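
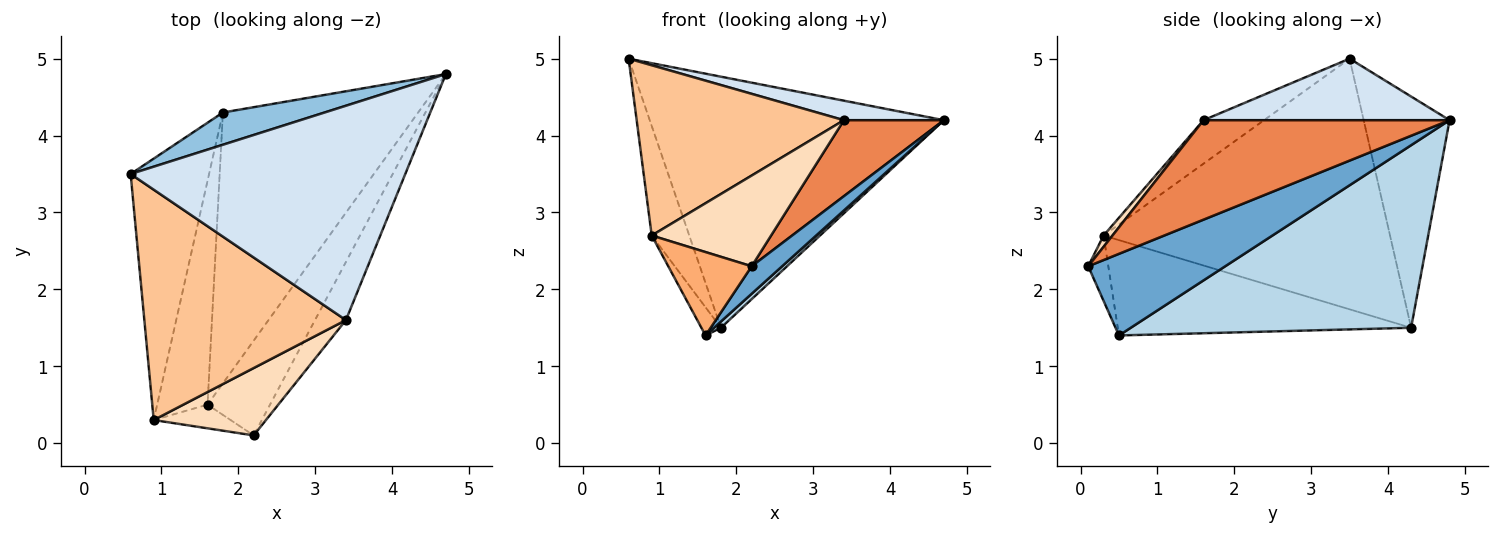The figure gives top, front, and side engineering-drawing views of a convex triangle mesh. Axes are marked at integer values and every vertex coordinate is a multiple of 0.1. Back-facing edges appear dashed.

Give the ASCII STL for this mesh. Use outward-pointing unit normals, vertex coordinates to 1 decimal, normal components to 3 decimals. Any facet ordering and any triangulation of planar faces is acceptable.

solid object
 facet normal 0.782 -0.174 -0.599
  outer loop
   vertex 1.6 0.5 1.4
   vertex 4.7 4.8 4.2
   vertex 2.2 0.1 2.3
  endloop
 endfacet
 facet normal -0.278 0.953 0.122
  outer loop
   vertex 1.8 4.3 1.5
   vertex 0.6 3.5 5.0
   vertex 4.7 4.8 4.2
  endloop
 endfacet
 facet normal 0.683 -0.017 -0.730
  outer loop
   vertex 1.8 4.3 1.5
   vertex 4.7 4.8 4.2
   vertex 1.6 0.5 1.4
  endloop
 endfacet
 facet normal 0.218 -0.088 0.972
  outer loop
   vertex 3.4 1.6 4.2
   vertex 4.7 4.8 4.2
   vertex 0.6 3.5 5.0
  endloop
 endfacet
 facet normal 0.890 -0.362 -0.277
  outer loop
   vertex 3.4 1.6 4.2
   vertex 2.2 0.1 2.3
   vertex 4.7 4.8 4.2
  endloop
 endfacet
 facet normal -0.226 -0.937 -0.266
  outer loop
   vertex 0.9 0.3 2.7
   vertex 1.6 0.5 1.4
   vertex 2.2 0.1 2.3
  endloop
 endfacet
 facet normal -0.171 -0.586 0.792
  outer loop
   vertex 0.9 0.3 2.7
   vertex 3.4 1.6 4.2
   vertex 0.6 3.5 5.0
  endloop
 endfacet
 facet normal 0.060 -0.801 0.595
  outer loop
   vertex 0.9 0.3 2.7
   vertex 2.2 0.1 2.3
   vertex 3.4 1.6 4.2
  endloop
 endfacet
 facet normal -0.947 0.124 -0.296
  outer loop
   vertex 0.9 0.3 2.7
   vertex 0.6 3.5 5.0
   vertex 1.8 4.3 1.5
  endloop
 endfacet
 facet normal -0.883 0.059 -0.466
  outer loop
   vertex 0.9 0.3 2.7
   vertex 1.8 4.3 1.5
   vertex 1.6 0.5 1.4
  endloop
 endfacet
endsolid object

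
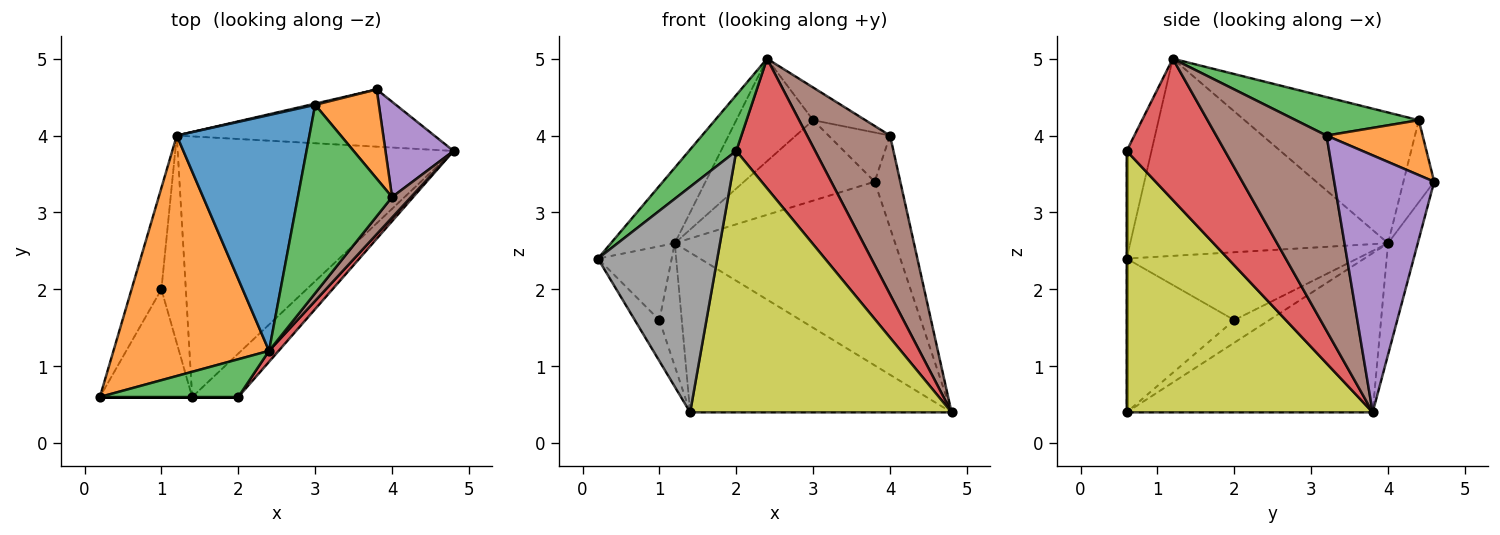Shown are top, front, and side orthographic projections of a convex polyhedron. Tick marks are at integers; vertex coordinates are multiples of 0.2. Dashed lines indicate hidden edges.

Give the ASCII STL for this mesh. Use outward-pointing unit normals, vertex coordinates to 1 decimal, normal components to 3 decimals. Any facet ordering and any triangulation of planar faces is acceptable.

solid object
 facet normal -0.128 0.947 -0.295
  outer loop
   vertex 1.2 4.0 2.6
   vertex 3.8 4.6 3.4
   vertex 4.8 3.8 0.4
  endloop
 endfacet
 facet normal -0.771 0.191 0.608
  outer loop
   vertex 1.2 4.0 2.6
   vertex 0.2 0.6 2.4
   vertex 2.4 1.2 5.0
  endloop
 endfacet
 facet normal -0.399 -0.760 0.513
  outer loop
   vertex 2.0 0.6 3.8
   vertex 2.4 1.2 5.0
   vertex 0.2 0.6 2.4
  endloop
 endfacet
 facet normal 0.779 -0.625 0.053
  outer loop
   vertex 2.0 0.6 3.8
   vertex 4.8 3.8 0.4
   vertex 2.4 1.2 5.0
  endloop
 endfacet
 facet normal 0.938 0.241 0.249
  outer loop
   vertex 4.0 3.2 4.0
   vertex 4.8 3.8 0.4
   vertex 3.8 4.6 3.4
  endloop
 endfacet
 facet normal 0.797 -0.599 0.077
  outer loop
   vertex 4.0 3.2 4.0
   vertex 2.4 1.2 5.0
   vertex 4.8 3.8 0.4
  endloop
 endfacet
 facet normal -0.441 0.469 -0.765
  outer loop
   vertex 1.4 0.6 0.4
   vertex 1.2 4.0 2.6
   vertex 4.8 3.8 0.4
  endloop
 endfacet
 facet normal 0.000 -1.000 0.000
  outer loop
   vertex 1.4 0.6 0.4
   vertex 2.0 0.6 3.8
   vertex 0.2 0.6 2.4
  endloop
 endfacet
 facet normal 0.680 -0.723 -0.120
  outer loop
   vertex 1.4 0.6 0.4
   vertex 4.8 3.8 0.4
   vertex 2.0 0.6 3.8
  endloop
 endfacet
 facet normal -0.229 0.973 0.014
  outer loop
   vertex 3.0 4.4 4.2
   vertex 3.8 4.6 3.4
   vertex 1.2 4.0 2.6
  endloop
 endfacet
 facet normal -0.671 0.296 0.680
  outer loop
   vertex 3.0 4.4 4.2
   vertex 1.2 4.0 2.6
   vertex 2.4 1.2 5.0
  endloop
 endfacet
 facet normal 0.602 0.386 0.699
  outer loop
   vertex 3.0 4.4 4.2
   vertex 4.0 3.2 4.0
   vertex 3.8 4.6 3.4
  endloop
 endfacet
 facet normal 0.373 0.159 0.914
  outer loop
   vertex 3.0 4.4 4.2
   vertex 2.4 1.2 5.0
   vertex 4.0 3.2 4.0
  endloop
 endfacet
 facet normal -0.878 0.281 -0.387
  outer loop
   vertex 1.0 2.0 1.6
   vertex 0.2 0.6 2.4
   vertex 1.2 4.0 2.6
  endloop
 endfacet
 facet normal -0.841 0.192 -0.505
  outer loop
   vertex 1.0 2.0 1.6
   vertex 1.4 0.6 0.4
   vertex 0.2 0.6 2.4
  endloop
 endfacet
 facet normal -0.623 0.399 -0.673
  outer loop
   vertex 1.0 2.0 1.6
   vertex 1.2 4.0 2.6
   vertex 1.4 0.6 0.4
  endloop
 endfacet
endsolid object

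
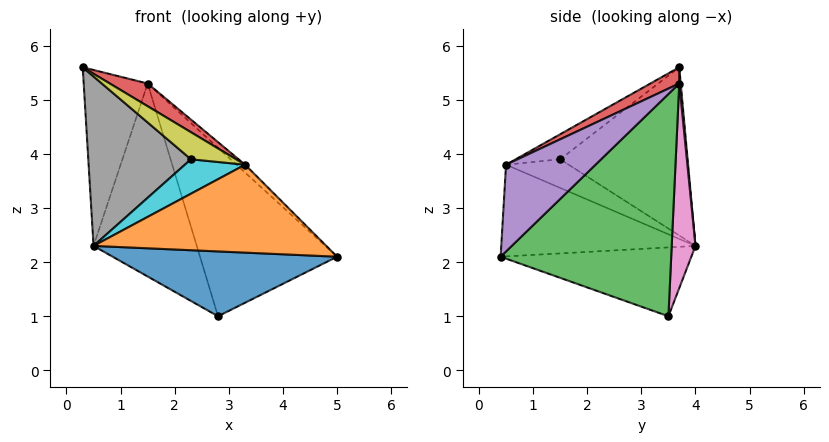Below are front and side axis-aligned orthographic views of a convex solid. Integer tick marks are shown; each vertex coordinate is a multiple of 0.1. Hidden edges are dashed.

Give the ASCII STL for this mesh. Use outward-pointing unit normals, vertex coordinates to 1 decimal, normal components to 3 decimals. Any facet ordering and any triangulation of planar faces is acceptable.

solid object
 facet normal -0.493 -0.580 -0.649
  outer loop
   vertex 0.5 4.0 2.3
   vertex 2.8 3.5 1.0
   vertex 5.0 0.4 2.1
  endloop
 endfacet
 facet normal -0.550 -0.660 -0.512
  outer loop
   vertex 3.3 0.5 3.8
   vertex 0.5 4.0 2.3
   vertex 5.0 0.4 2.1
  endloop
 endfacet
 facet normal 0.763 0.614 0.202
  outer loop
   vertex 1.5 3.7 5.3
   vertex 5.0 0.4 2.1
   vertex 2.8 3.5 1.0
  endloop
 endfacet
 facet normal 0.231 -0.303 0.924
  outer loop
   vertex 1.5 3.7 5.3
   vertex 0.3 3.7 5.6
   vertex 3.3 0.5 3.8
  endloop
 endfacet
 facet normal 0.707 0.068 0.703
  outer loop
   vertex 1.5 3.7 5.3
   vertex 3.3 0.5 3.8
   vertex 5.0 0.4 2.1
  endloop
 endfacet
 facet normal 0.023 0.996 0.092
  outer loop
   vertex 1.5 3.7 5.3
   vertex 0.5 4.0 2.3
   vertex 0.3 3.7 5.6
  endloop
 endfacet
 facet normal 0.225 0.974 0.023
  outer loop
   vertex 1.5 3.7 5.3
   vertex 2.8 3.5 1.0
   vertex 0.5 4.0 2.3
  endloop
 endfacet
 facet normal -0.775 -0.624 -0.104
  outer loop
   vertex 2.3 1.5 3.9
   vertex 0.3 3.7 5.6
   vertex 0.5 4.0 2.3
  endloop
 endfacet
 facet normal -0.699 -0.709 0.094
  outer loop
   vertex 2.3 1.5 3.9
   vertex 3.3 0.5 3.8
   vertex 0.3 3.7 5.6
  endloop
 endfacet
 facet normal -0.695 -0.669 -0.263
  outer loop
   vertex 2.3 1.5 3.9
   vertex 0.5 4.0 2.3
   vertex 3.3 0.5 3.8
  endloop
 endfacet
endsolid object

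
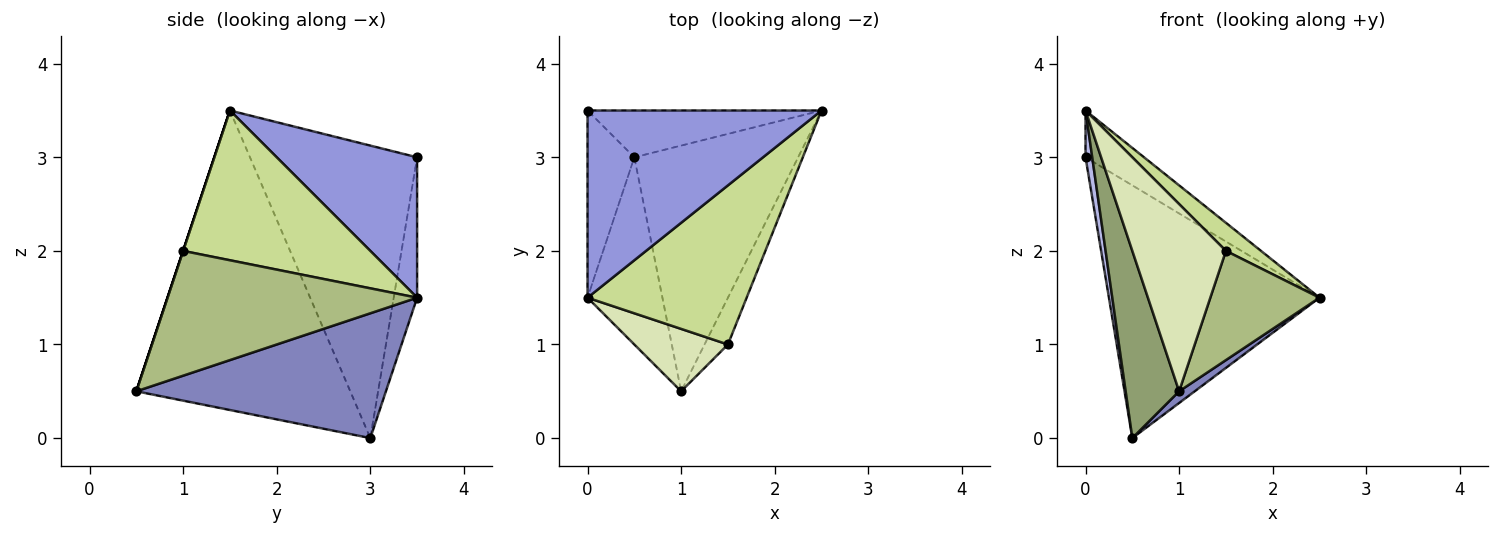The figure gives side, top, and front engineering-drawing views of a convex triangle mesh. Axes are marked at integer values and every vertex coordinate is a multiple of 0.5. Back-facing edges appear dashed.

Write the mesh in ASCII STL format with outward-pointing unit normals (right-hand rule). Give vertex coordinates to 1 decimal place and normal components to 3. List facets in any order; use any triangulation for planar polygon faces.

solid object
 facet normal -0.109 0.977 -0.181
  outer loop
   vertex 0.5 3.0 0.0
   vertex 0.0 3.5 3.0
   vertex 2.5 3.5 1.5
  endloop
 endfacet
 facet normal 0.606 -0.038 -0.795
  outer loop
   vertex 0.5 3.0 0.0
   vertex 2.5 3.5 1.5
   vertex 1.0 0.5 0.5
  endloop
 endfacet
 facet normal 0.503 0.210 0.838
  outer loop
   vertex 0.0 1.5 3.5
   vertex 2.5 3.5 1.5
   vertex 0.0 3.5 3.0
  endloop
 endfacet
 facet normal -0.987 -0.039 -0.158
  outer loop
   vertex 0.0 1.5 3.5
   vertex 0.0 3.5 3.0
   vertex 0.5 3.0 0.0
  endloop
 endfacet
 facet normal -0.943 -0.236 -0.236
  outer loop
   vertex 0.0 1.5 3.5
   vertex 0.5 3.0 0.0
   vertex 1.0 0.5 0.5
  endloop
 endfacet
 facet normal 0.903 -0.395 -0.169
  outer loop
   vertex 1.5 1.0 2.0
   vertex 1.0 0.5 0.5
   vertex 2.5 3.5 1.5
  endloop
 endfacet
 facet normal 0.680 -0.127 0.722
  outer loop
   vertex 1.5 1.0 2.0
   vertex 2.5 3.5 1.5
   vertex 0.0 1.5 3.5
  endloop
 endfacet
 facet normal 0.000 -0.949 0.316
  outer loop
   vertex 1.5 1.0 2.0
   vertex 0.0 1.5 3.5
   vertex 1.0 0.5 0.5
  endloop
 endfacet
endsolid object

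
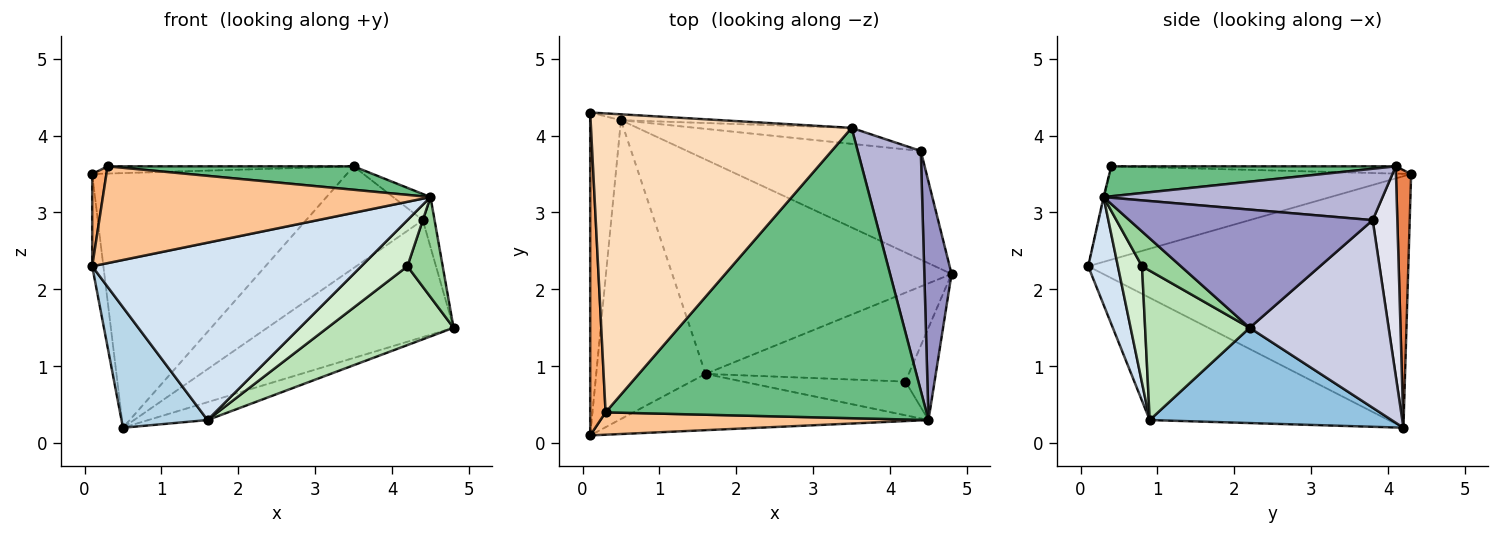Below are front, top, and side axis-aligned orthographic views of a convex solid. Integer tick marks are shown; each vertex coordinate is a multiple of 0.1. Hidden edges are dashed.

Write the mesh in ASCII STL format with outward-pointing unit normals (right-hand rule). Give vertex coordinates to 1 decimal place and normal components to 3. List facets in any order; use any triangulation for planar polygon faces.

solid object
 facet normal -0.992 0.035 -0.121
  outer loop
   vertex 0.5 4.2 0.2
   vertex 0.1 0.1 2.3
   vertex 0.1 4.3 3.5
  endloop
 endfacet
 facet normal 0.322 0.079 -0.944
  outer loop
   vertex 1.6 0.9 0.3
   vertex 0.5 4.2 0.2
   vertex 4.8 2.2 1.5
  endloop
 endfacet
 facet normal -0.720 -0.259 -0.644
  outer loop
   vertex 1.6 0.9 0.3
   vertex 0.1 0.1 2.3
   vertex 0.5 4.2 0.2
  endloop
 endfacet
 facet normal 0.105 -0.948 -0.301
  outer loop
   vertex 1.6 0.9 0.3
   vertex 4.5 0.3 3.2
   vertex 0.1 0.1 2.3
  endloop
 endfacet
 facet normal 0.059 0.998 -0.023
  outer loop
   vertex 3.5 4.1 3.6
   vertex 0.5 4.2 0.2
   vertex 0.1 4.3 3.5
  endloop
 endfacet
 facet normal -0.986 -0.046 0.162
  outer loop
   vertex 0.3 0.4 3.6
   vertex 0.1 4.3 3.5
   vertex 0.1 0.1 2.3
  endloop
 endfacet
 facet normal -0.002 -0.974 0.225
  outer loop
   vertex 0.3 0.4 3.6
   vertex 0.1 0.1 2.3
   vertex 4.5 0.3 3.2
  endloop
 endfacet
 facet normal -0.028 0.024 0.999
  outer loop
   vertex 0.3 0.4 3.6
   vertex 3.5 4.1 3.6
   vertex 0.1 4.3 3.5
  endloop
 endfacet
 facet normal 0.093 -0.080 0.992
  outer loop
   vertex 0.3 0.4 3.6
   vertex 4.5 0.3 3.2
   vertex 3.5 4.1 3.6
  endloop
 endfacet
 facet normal 0.630 -0.571 -0.527
  outer loop
   vertex 4.2 0.8 2.3
   vertex 4.8 2.2 1.5
   vertex 4.5 0.3 3.2
  endloop
 endfacet
 facet normal 0.482 -0.581 -0.656
  outer loop
   vertex 4.2 0.8 2.3
   vertex 1.6 0.9 0.3
   vertex 4.8 2.2 1.5
  endloop
 endfacet
 facet normal 0.389 -0.744 -0.543
  outer loop
   vertex 4.2 0.8 2.3
   vertex 4.5 0.3 3.2
   vertex 1.6 0.9 0.3
  endloop
 endfacet
 facet normal 0.973 0.047 0.224
  outer loop
   vertex 4.4 3.8 2.9
   vertex 4.5 0.3 3.2
   vertex 4.8 2.2 1.5
  endloop
 endfacet
 facet normal 0.629 0.084 0.773
  outer loop
   vertex 4.4 3.8 2.9
   vertex 3.5 4.1 3.6
   vertex 4.5 0.3 3.2
  endloop
 endfacet
 facet normal 0.480 0.643 -0.597
  outer loop
   vertex 4.4 3.8 2.9
   vertex 4.8 2.2 1.5
   vertex 0.5 4.2 0.2
  endloop
 endfacet
 facet normal 0.204 0.967 -0.152
  outer loop
   vertex 4.4 3.8 2.9
   vertex 0.5 4.2 0.2
   vertex 3.5 4.1 3.6
  endloop
 endfacet
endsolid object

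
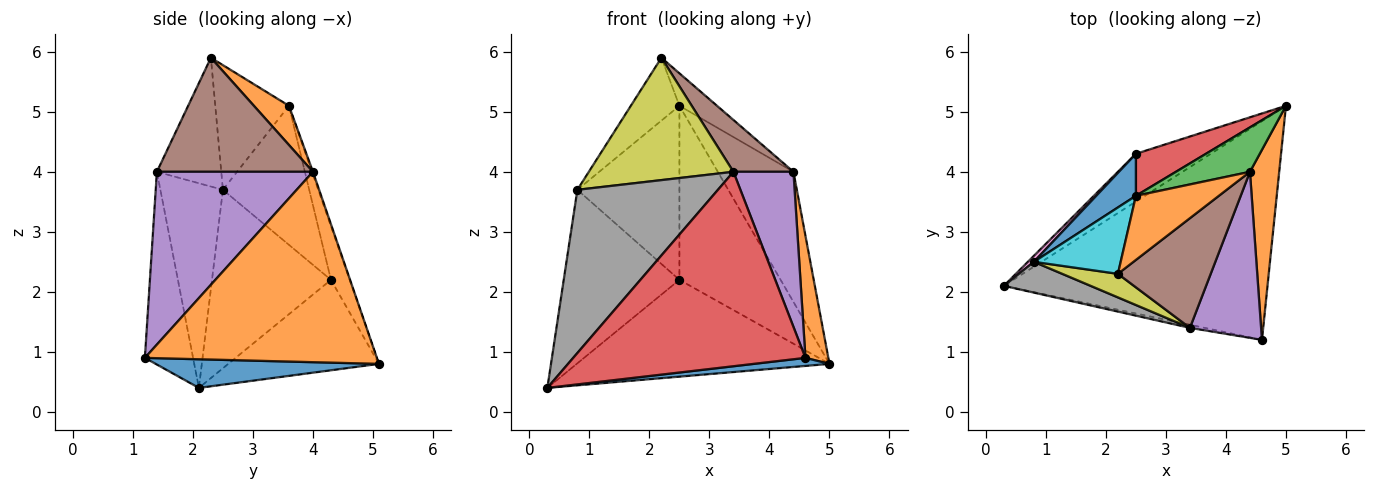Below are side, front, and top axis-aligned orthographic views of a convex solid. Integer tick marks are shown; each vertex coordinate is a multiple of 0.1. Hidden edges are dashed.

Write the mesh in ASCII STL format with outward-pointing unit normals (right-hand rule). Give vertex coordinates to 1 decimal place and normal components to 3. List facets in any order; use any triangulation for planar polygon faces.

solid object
 facet normal 0.108 -0.037 -0.993
  outer loop
   vertex 4.6 1.2 0.9
   vertex 0.3 2.1 0.4
   vertex 5.0 5.1 0.8
  endloop
 endfacet
 facet normal 0.984 -0.097 0.151
  outer loop
   vertex 4.4 4.0 4.0
   vertex 4.6 1.2 0.9
   vertex 5.0 5.1 0.8
  endloop
 endfacet
 facet normal -0.472 0.791 -0.390
  outer loop
   vertex 2.5 4.3 2.2
   vertex 5.0 5.1 0.8
   vertex 0.3 2.1 0.4
  endloop
 endfacet
 facet normal -0.203 -0.979 -0.015
  outer loop
   vertex 3.4 1.4 4.0
   vertex 0.3 2.1 0.4
   vertex 4.6 1.2 0.9
  endloop
 endfacet
 facet normal 0.871 -0.335 0.359
  outer loop
   vertex 3.4 1.4 4.0
   vertex 4.6 1.2 0.9
   vertex 4.4 4.0 4.0
  endloop
 endfacet
 facet normal 0.743 -0.286 0.605
  outer loop
   vertex 3.4 1.4 4.0
   vertex 4.4 4.0 4.0
   vertex 2.2 2.3 5.9
  endloop
 endfacet
 facet normal -0.717 0.697 0.024
  outer loop
   vertex 0.8 2.5 3.7
   vertex 2.5 4.3 2.2
   vertex 0.3 2.1 0.4
  endloop
 endfacet
 facet normal -0.401 -0.900 0.170
  outer loop
   vertex 0.8 2.5 3.7
   vertex 0.3 2.1 0.4
   vertex 3.4 1.4 4.0
  endloop
 endfacet
 facet normal -0.401 -0.900 0.173
  outer loop
   vertex 0.8 2.5 3.7
   vertex 3.4 1.4 4.0
   vertex 2.2 2.3 5.9
  endloop
 endfacet
 facet normal -0.722 0.476 0.503
  outer loop
   vertex 2.5 3.6 5.1
   vertex 0.8 2.5 3.7
   vertex 2.2 2.3 5.9
  endloop
 endfacet
 facet normal -0.635 0.751 0.181
  outer loop
   vertex 2.5 3.6 5.1
   vertex 2.5 4.3 2.2
   vertex 0.8 2.5 3.7
  endloop
 endfacet
 facet normal 0.388 0.416 0.822
  outer loop
   vertex 2.5 3.6 5.1
   vertex 2.2 2.3 5.9
   vertex 4.4 4.0 4.0
  endloop
 endfacet
 facet normal -0.012 0.946 0.323
  outer loop
   vertex 2.5 3.6 5.1
   vertex 4.4 4.0 4.0
   vertex 5.0 5.1 0.8
  endloop
 endfacet
 facet normal -0.177 0.957 0.231
  outer loop
   vertex 2.5 3.6 5.1
   vertex 5.0 5.1 0.8
   vertex 2.5 4.3 2.2
  endloop
 endfacet
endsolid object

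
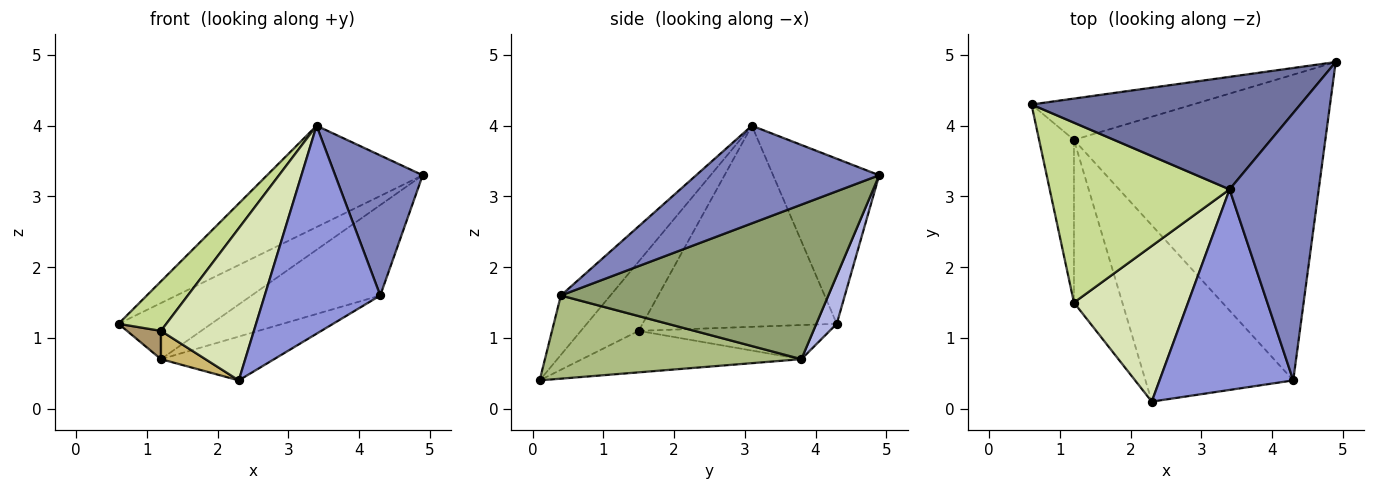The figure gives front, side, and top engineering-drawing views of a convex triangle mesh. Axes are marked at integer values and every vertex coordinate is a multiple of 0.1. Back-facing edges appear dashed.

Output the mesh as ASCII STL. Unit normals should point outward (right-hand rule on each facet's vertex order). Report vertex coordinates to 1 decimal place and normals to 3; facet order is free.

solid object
 facet normal -0.415 0.609 0.676
  outer loop
   vertex 3.4 3.1 4.0
   vertex 4.9 4.9 3.3
   vertex 0.6 4.3 1.2
  endloop
 endfacet
 facet normal 0.696 -0.333 0.636
  outer loop
   vertex 4.3 0.4 1.6
   vertex 4.9 4.9 3.3
   vertex 3.4 3.1 4.0
  endloop
 endfacet
 facet normal -0.295 -0.688 0.663
  outer loop
   vertex 4.3 0.4 1.6
   vertex 3.4 3.1 4.0
   vertex 2.3 0.1 0.4
  endloop
 endfacet
 facet normal 0.174 0.793 -0.584
  outer loop
   vertex 1.2 3.8 0.7
   vertex 0.6 4.3 1.2
   vertex 4.9 4.9 3.3
  endloop
 endfacet
 facet normal 0.508 0.244 -0.826
  outer loop
   vertex 1.2 3.8 0.7
   vertex 4.9 4.9 3.3
   vertex 4.3 0.4 1.6
  endloop
 endfacet
 facet normal 0.479 0.212 -0.852
  outer loop
   vertex 1.2 3.8 0.7
   vertex 4.3 0.4 1.6
   vertex 2.3 0.1 0.4
  endloop
 endfacet
 facet normal -0.733 -0.181 0.656
  outer loop
   vertex 1.2 1.5 1.1
   vertex 3.4 3.1 4.0
   vertex 0.6 4.3 1.2
  endloop
 endfacet
 facet normal -0.398 -0.641 0.656
  outer loop
   vertex 1.2 1.5 1.1
   vertex 2.3 0.1 0.4
   vertex 3.4 3.1 4.0
  endloop
 endfacet
 facet normal -0.694 -0.123 -0.709
  outer loop
   vertex 1.2 1.5 1.1
   vertex 0.6 4.3 1.2
   vertex 1.2 3.8 0.7
  endloop
 endfacet
 facet normal -0.645 -0.131 -0.753
  outer loop
   vertex 1.2 1.5 1.1
   vertex 1.2 3.8 0.7
   vertex 2.3 0.1 0.4
  endloop
 endfacet
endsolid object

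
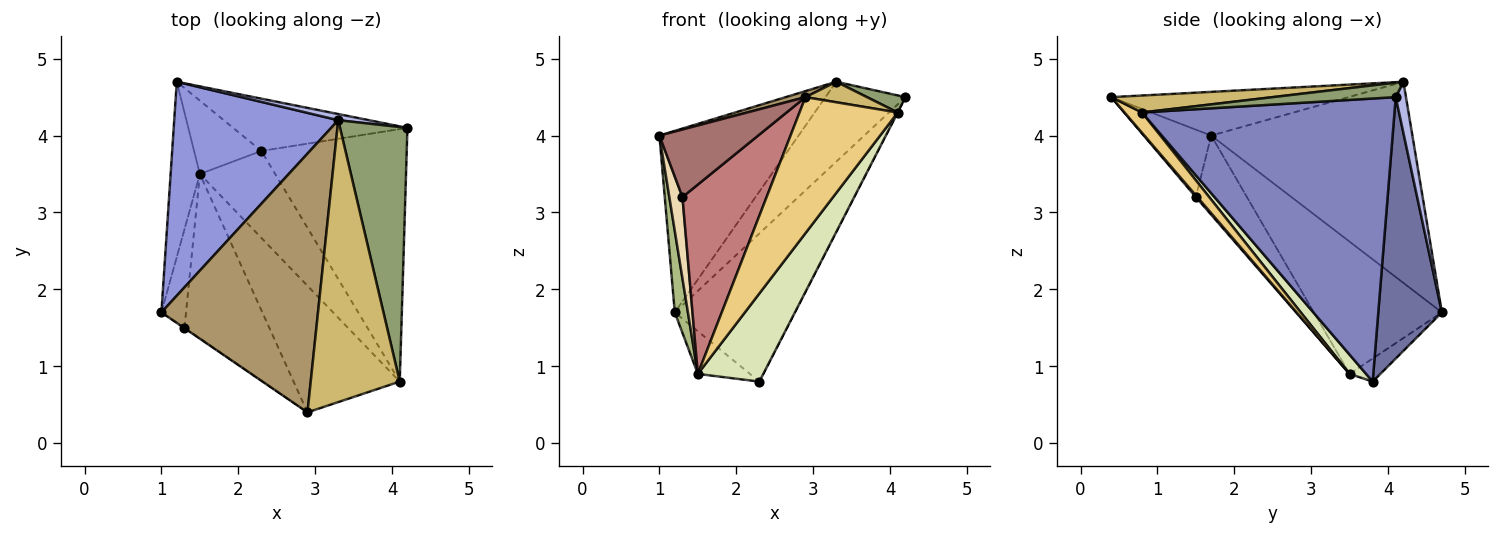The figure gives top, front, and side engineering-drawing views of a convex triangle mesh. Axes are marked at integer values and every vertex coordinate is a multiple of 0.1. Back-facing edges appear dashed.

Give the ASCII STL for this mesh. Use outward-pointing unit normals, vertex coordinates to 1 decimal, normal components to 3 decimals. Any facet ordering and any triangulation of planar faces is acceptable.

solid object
 facet normal 0.447 0.844 -0.298
  outer loop
   vertex 2.3 3.8 0.8
   vertex 1.2 4.7 1.7
   vertex 4.2 4.1 4.5
  endloop
 endfacet
 facet normal 0.890 0.001 -0.457
  outer loop
   vertex 4.1 0.8 4.3
   vertex 2.3 3.8 0.8
   vertex 4.2 4.1 4.5
  endloop
 endfacet
 facet normal -0.683 0.473 0.557
  outer loop
   vertex 3.3 4.2 4.7
   vertex 1.2 4.7 1.7
   vertex 1.0 1.7 4.0
  endloop
 endfacet
 facet normal 0.127 0.989 0.076
  outer loop
   vertex 3.3 4.2 4.7
   vertex 4.2 4.1 4.5
   vertex 1.2 4.7 1.7
  endloop
 endfacet
 facet normal 0.210 -0.065 0.976
  outer loop
   vertex 3.3 4.2 4.7
   vertex 4.1 0.8 4.3
   vertex 4.2 4.1 4.5
  endloop
 endfacet
 facet normal -0.972 -0.100 -0.215
  outer loop
   vertex 1.5 3.5 0.9
   vertex 1.0 1.7 4.0
   vertex 1.2 4.7 1.7
  endloop
 endfacet
 facet normal -0.284 0.482 -0.829
  outer loop
   vertex 1.5 3.5 0.9
   vertex 1.2 4.7 1.7
   vertex 2.3 3.8 0.8
  endloop
 endfacet
 facet normal 0.176 -0.701 -0.691
  outer loop
   vertex 1.5 3.5 0.9
   vertex 2.3 3.8 0.8
   vertex 4.1 0.8 4.3
  endloop
 endfacet
 facet normal -0.269 -0.022 0.963
  outer loop
   vertex 2.9 0.4 4.5
   vertex 3.3 4.2 4.7
   vertex 1.0 1.7 4.0
  endloop
 endfacet
 facet normal 0.187 -0.071 0.980
  outer loop
   vertex 2.9 0.4 4.5
   vertex 4.1 0.8 4.3
   vertex 3.3 4.2 4.7
  endloop
 endfacet
 facet normal 0.129 -0.726 -0.675
  outer loop
   vertex 2.9 0.4 4.5
   vertex 1.5 3.5 0.9
   vertex 4.1 0.8 4.3
  endloop
 endfacet
 facet normal -0.927 -0.239 -0.288
  outer loop
   vertex 1.3 1.5 3.2
   vertex 1.0 1.7 4.0
   vertex 1.5 3.5 0.9
  endloop
 endfacet
 facet normal -0.564 -0.826 -0.005
  outer loop
   vertex 1.3 1.5 3.2
   vertex 2.9 0.4 4.5
   vertex 1.0 1.7 4.0
  endloop
 endfacet
 facet normal 0.013 -0.755 -0.655
  outer loop
   vertex 1.3 1.5 3.2
   vertex 1.5 3.5 0.9
   vertex 2.9 0.4 4.5
  endloop
 endfacet
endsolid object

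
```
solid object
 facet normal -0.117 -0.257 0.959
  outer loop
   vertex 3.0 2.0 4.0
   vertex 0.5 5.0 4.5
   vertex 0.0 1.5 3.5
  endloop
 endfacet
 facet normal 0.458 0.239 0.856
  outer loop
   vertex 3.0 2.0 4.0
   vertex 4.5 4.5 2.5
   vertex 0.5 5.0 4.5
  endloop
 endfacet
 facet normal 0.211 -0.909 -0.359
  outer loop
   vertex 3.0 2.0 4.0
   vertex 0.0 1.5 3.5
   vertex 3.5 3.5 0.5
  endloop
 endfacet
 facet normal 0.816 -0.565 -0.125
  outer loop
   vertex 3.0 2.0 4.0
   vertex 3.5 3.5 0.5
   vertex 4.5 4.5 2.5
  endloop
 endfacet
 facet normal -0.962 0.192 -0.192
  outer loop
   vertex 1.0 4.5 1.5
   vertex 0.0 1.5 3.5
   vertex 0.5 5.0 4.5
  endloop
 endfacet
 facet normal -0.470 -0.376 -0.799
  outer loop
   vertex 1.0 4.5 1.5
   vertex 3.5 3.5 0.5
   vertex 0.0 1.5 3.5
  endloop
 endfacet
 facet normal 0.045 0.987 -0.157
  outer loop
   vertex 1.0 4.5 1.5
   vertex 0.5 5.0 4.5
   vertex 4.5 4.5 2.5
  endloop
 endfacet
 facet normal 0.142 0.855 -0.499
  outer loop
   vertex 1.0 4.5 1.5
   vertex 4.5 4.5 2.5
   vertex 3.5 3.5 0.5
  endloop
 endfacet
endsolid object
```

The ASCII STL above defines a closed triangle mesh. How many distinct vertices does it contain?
6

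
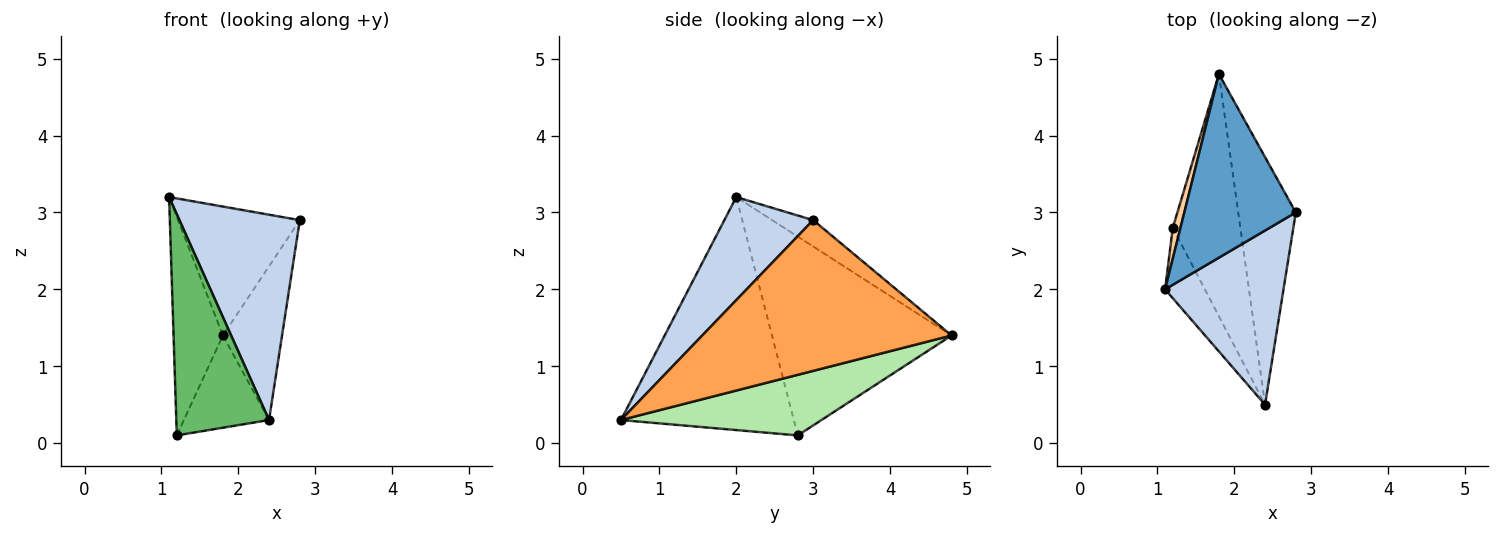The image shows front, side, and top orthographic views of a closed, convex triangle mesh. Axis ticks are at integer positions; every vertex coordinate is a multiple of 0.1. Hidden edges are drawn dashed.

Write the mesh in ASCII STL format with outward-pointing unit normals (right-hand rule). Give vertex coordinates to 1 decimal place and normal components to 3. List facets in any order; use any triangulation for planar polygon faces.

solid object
 facet normal -0.190 0.564 0.804
  outer loop
   vertex 1.8 4.8 1.4
   vertex 1.1 2.0 3.2
   vertex 2.8 3.0 2.9
  endloop
 endfacet
 facet normal 0.490 -0.665 0.564
  outer loop
   vertex 2.4 0.5 0.3
   vertex 2.8 3.0 2.9
   vertex 1.1 2.0 3.2
  endloop
 endfacet
 facet normal 0.912 0.216 -0.348
  outer loop
   vertex 2.4 0.5 0.3
   vertex 1.8 4.8 1.4
   vertex 2.8 3.0 2.9
  endloop
 endfacet
 facet normal -0.964 0.265 0.037
  outer loop
   vertex 1.2 2.8 0.1
   vertex 1.1 2.0 3.2
   vertex 1.8 4.8 1.4
  endloop
 endfacet
 facet normal -0.871 -0.468 -0.149
  outer loop
   vertex 1.2 2.8 0.1
   vertex 2.4 0.5 0.3
   vertex 1.1 2.0 3.2
  endloop
 endfacet
 facet normal 0.642 0.273 -0.716
  outer loop
   vertex 1.2 2.8 0.1
   vertex 1.8 4.8 1.4
   vertex 2.4 0.5 0.3
  endloop
 endfacet
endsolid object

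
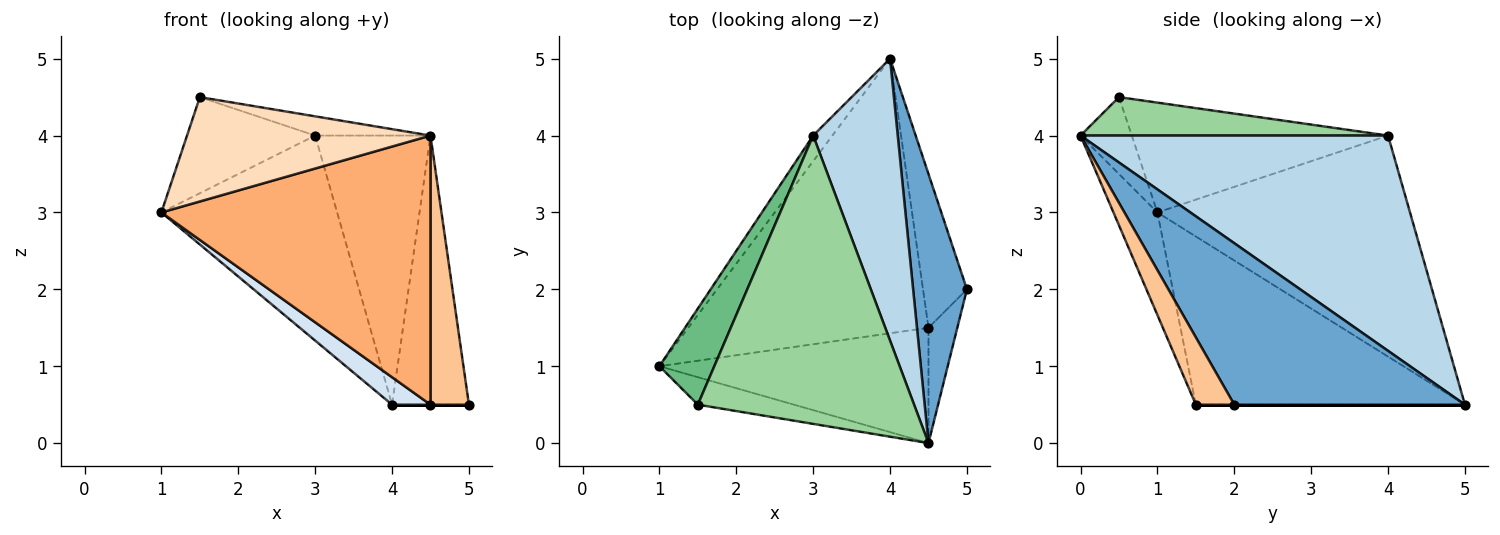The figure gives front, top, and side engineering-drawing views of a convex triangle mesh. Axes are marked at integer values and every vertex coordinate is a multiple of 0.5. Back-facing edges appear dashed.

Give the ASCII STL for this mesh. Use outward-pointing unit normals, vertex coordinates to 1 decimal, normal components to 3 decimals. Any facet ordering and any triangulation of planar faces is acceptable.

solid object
 facet normal 0.905 0.302 0.302
  outer loop
   vertex 4.5 0.0 4.0
   vertex 5.0 2.0 0.5
   vertex 4.0 5.0 0.5
  endloop
 endfacet
 facet normal -0.819 0.570 -0.071
  outer loop
   vertex 3.0 4.0 4.0
   vertex 4.0 5.0 0.5
   vertex 1.0 1.0 3.0
  endloop
 endfacet
 facet normal 0.879 0.330 0.345
  outer loop
   vertex 3.0 4.0 4.0
   vertex 4.5 0.0 4.0
   vertex 4.0 5.0 0.5
  endloop
 endfacet
 facet normal -0.572 -0.082 -0.816
  outer loop
   vertex 4.5 1.5 0.5
   vertex 1.0 1.0 3.0
   vertex 4.0 5.0 0.5
  endloop
 endfacet
 facet normal 0.000 0.000 -1.000
  outer loop
   vertex 4.5 1.5 0.5
   vertex 4.0 5.0 0.5
   vertex 5.0 2.0 0.5
  endloop
 endfacet
 facet normal -0.148 -0.909 -0.390
  outer loop
   vertex 4.5 1.5 0.5
   vertex 4.5 0.0 4.0
   vertex 1.0 1.0 3.0
  endloop
 endfacet
 facet normal 0.677 -0.677 -0.290
  outer loop
   vertex 4.5 1.5 0.5
   vertex 5.0 2.0 0.5
   vertex 4.5 0.0 4.0
  endloop
 endfacet
 facet normal -0.200 -0.948 -0.249
  outer loop
   vertex 1.5 0.5 4.5
   vertex 1.0 1.0 3.0
   vertex 4.5 0.0 4.0
  endloop
 endfacet
 facet normal -0.816 0.408 0.408
  outer loop
   vertex 1.5 0.5 4.5
   vertex 3.0 4.0 4.0
   vertex 1.0 1.0 3.0
  endloop
 endfacet
 facet normal 0.175 0.065 0.982
  outer loop
   vertex 1.5 0.5 4.5
   vertex 4.5 0.0 4.0
   vertex 3.0 4.0 4.0
  endloop
 endfacet
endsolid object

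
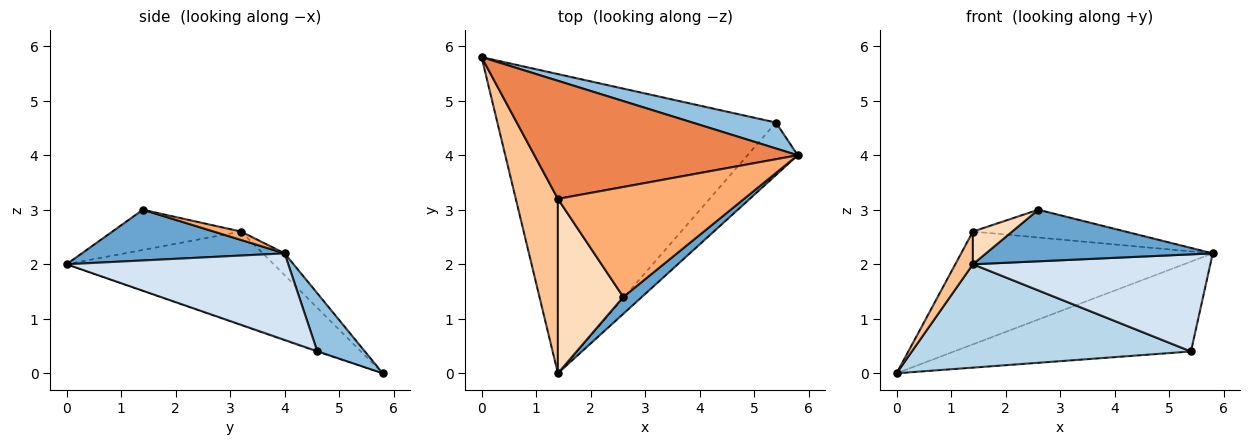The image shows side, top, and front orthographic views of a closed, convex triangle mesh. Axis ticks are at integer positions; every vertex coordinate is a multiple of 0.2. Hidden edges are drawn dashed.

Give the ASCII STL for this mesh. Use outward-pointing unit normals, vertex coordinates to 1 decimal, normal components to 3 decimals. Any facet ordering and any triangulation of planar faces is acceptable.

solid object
 facet normal 0.648 -0.724 0.237
  outer loop
   vertex 2.6 1.4 3.0
   vertex 1.4 0.0 2.0
   vertex 5.8 4.0 2.2
  endloop
 endfacet
 facet normal 0.189 0.943 0.272
  outer loop
   vertex 5.4 4.6 0.4
   vertex 0.0 5.8 0.0
   vertex 5.8 4.0 2.2
  endloop
 endfacet
 facet normal -0.003 -0.327 -0.945
  outer loop
   vertex 5.4 4.6 0.4
   vertex 1.4 0.0 2.0
   vertex 0.0 5.8 0.0
  endloop
 endfacet
 facet normal 0.635 -0.680 -0.368
  outer loop
   vertex 5.4 4.6 0.4
   vertex 5.8 4.0 2.2
   vertex 1.4 0.0 2.0
  endloop
 endfacet
 facet normal -0.060 0.690 0.722
  outer loop
   vertex 1.4 3.2 2.6
   vertex 5.8 4.0 2.2
   vertex 0.0 5.8 0.0
  endloop
 endfacet
 facet normal 0.044 0.244 0.969
  outer loop
   vertex 1.4 3.2 2.6
   vertex 2.6 1.4 3.0
   vertex 5.8 4.0 2.2
  endloop
 endfacet
 facet normal -0.908 -0.077 0.412
  outer loop
   vertex 1.4 3.2 2.6
   vertex 0.0 5.8 0.0
   vertex 1.4 0.0 2.0
  endloop
 endfacet
 facet normal -0.517 -0.158 0.841
  outer loop
   vertex 1.4 3.2 2.6
   vertex 1.4 0.0 2.0
   vertex 2.6 1.4 3.0
  endloop
 endfacet
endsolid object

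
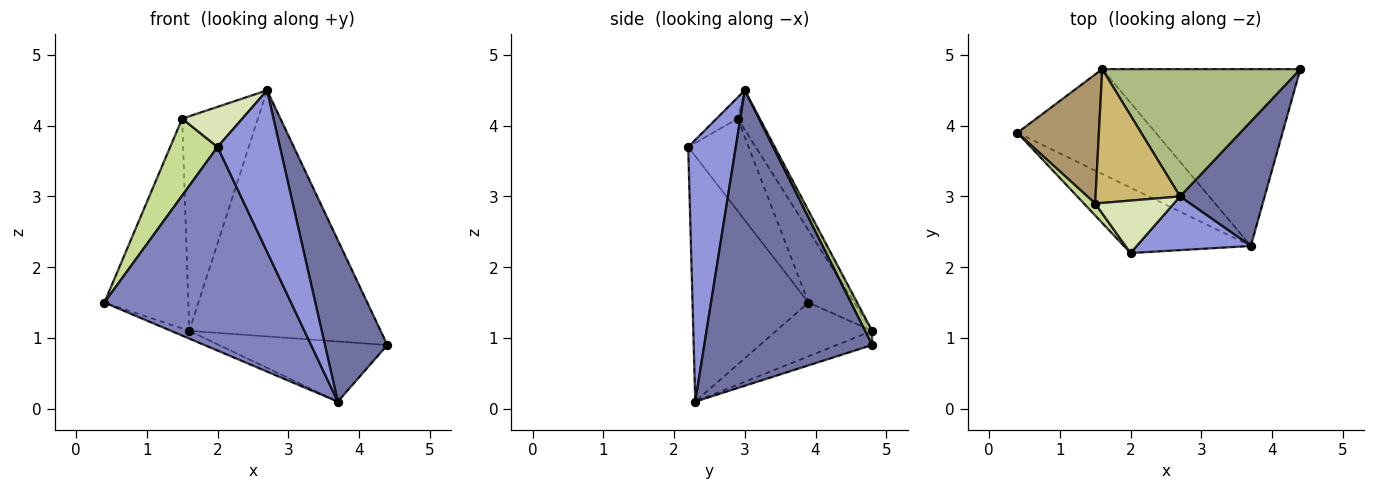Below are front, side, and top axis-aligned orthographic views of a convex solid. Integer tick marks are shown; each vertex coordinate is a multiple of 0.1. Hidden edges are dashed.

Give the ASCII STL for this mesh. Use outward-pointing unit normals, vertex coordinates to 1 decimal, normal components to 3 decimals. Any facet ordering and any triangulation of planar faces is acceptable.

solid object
 facet normal 0.905 -0.336 0.259
  outer loop
   vertex 2.7 3.0 4.5
   vertex 3.7 2.3 0.1
   vertex 4.4 4.8 0.9
  endloop
 endfacet
 facet normal -0.509 -0.820 -0.263
  outer loop
   vertex 2.0 2.2 3.7
   vertex 0.4 3.9 1.5
   vertex 3.7 2.3 0.1
  endloop
 endfacet
 facet normal 0.586 -0.769 0.256
  outer loop
   vertex 2.0 2.2 3.7
   vertex 3.7 2.3 0.1
   vertex 2.7 3.0 4.5
  endloop
 endfacet
 facet normal -0.361 0.068 -0.930
  outer loop
   vertex 1.6 4.8 1.1
   vertex 3.7 2.3 0.1
   vertex 0.4 3.9 1.5
  endloop
 endfacet
 facet normal -0.067 0.321 -0.945
  outer loop
   vertex 1.6 4.8 1.1
   vertex 4.4 4.8 0.9
   vertex 3.7 2.3 0.1
  endloop
 endfacet
 facet normal 0.033 0.888 0.459
  outer loop
   vertex 1.6 4.8 1.1
   vertex 2.7 3.0 4.5
   vertex 4.4 4.8 0.9
  endloop
 endfacet
 facet normal -0.783 -0.614 0.095
  outer loop
   vertex 1.5 2.9 4.1
   vertex 0.4 3.9 1.5
   vertex 2.0 2.2 3.7
  endloop
 endfacet
 facet normal -0.210 -0.594 0.777
  outer loop
   vertex 1.5 2.9 4.1
   vertex 2.0 2.2 3.7
   vertex 2.7 3.0 4.5
  endloop
 endfacet
 facet normal -0.421 0.773 0.475
  outer loop
   vertex 1.5 2.9 4.1
   vertex 1.6 4.8 1.1
   vertex 0.4 3.9 1.5
  endloop
 endfacet
 facet normal -0.240 0.824 0.514
  outer loop
   vertex 1.5 2.9 4.1
   vertex 2.7 3.0 4.5
   vertex 1.6 4.8 1.1
  endloop
 endfacet
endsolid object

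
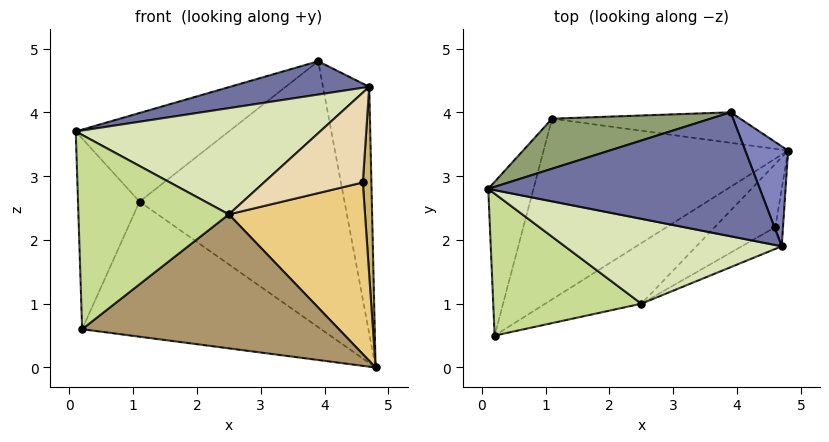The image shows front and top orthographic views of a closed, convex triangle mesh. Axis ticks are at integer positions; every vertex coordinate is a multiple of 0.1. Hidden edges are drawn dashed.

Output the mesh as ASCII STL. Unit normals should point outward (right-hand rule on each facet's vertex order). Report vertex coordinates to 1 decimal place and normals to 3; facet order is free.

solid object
 facet normal -0.194 -0.254 0.947
  outer loop
   vertex 4.7 1.9 4.4
   vertex 3.9 4.0 4.8
   vertex 0.1 2.8 3.7
  endloop
 endfacet
 facet normal 0.934 0.330 0.134
  outer loop
   vertex 4.7 1.9 4.4
   vertex 4.8 3.4 0.0
   vertex 3.9 4.0 4.8
  endloop
 endfacet
 facet normal -0.840 0.423 -0.341
  outer loop
   vertex 1.1 3.9 2.6
   vertex 0.2 0.5 0.6
   vertex 0.1 2.8 3.7
  endloop
 endfacet
 facet normal -0.434 0.539 -0.722
  outer loop
   vertex 1.1 3.9 2.6
   vertex 4.8 3.4 0.0
   vertex 0.2 0.5 0.6
  endloop
 endfacet
 facet normal -0.385 0.804 0.454
  outer loop
   vertex 1.1 3.9 2.6
   vertex 0.1 2.8 3.7
   vertex 3.9 4.0 4.8
  endloop
 endfacet
 facet normal 0.054 0.992 -0.114
  outer loop
   vertex 1.1 3.9 2.6
   vertex 3.9 4.0 4.8
   vertex 4.8 3.4 0.0
  endloop
 endfacet
 facet normal -0.275 -0.776 0.567
  outer loop
   vertex 2.5 1.0 2.4
   vertex 0.1 2.8 3.7
   vertex 0.2 0.5 0.6
  endloop
 endfacet
 facet normal -0.241 -0.758 0.606
  outer loop
   vertex 2.5 1.0 2.4
   vertex 4.7 1.9 4.4
   vertex 0.1 2.8 3.7
  endloop
 endfacet
 facet normal 0.462 -0.808 -0.366
  outer loop
   vertex 2.5 1.0 2.4
   vertex 0.2 0.5 0.6
   vertex 4.8 3.4 0.0
  endloop
 endfacet
 facet normal 0.833 -0.529 -0.161
  outer loop
   vertex 4.6 2.2 2.9
   vertex 4.8 3.4 0.0
   vertex 4.7 1.9 4.4
  endloop
 endfacet
 facet normal 0.526 -0.798 -0.294
  outer loop
   vertex 4.6 2.2 2.9
   vertex 2.5 1.0 2.4
   vertex 4.8 3.4 0.0
  endloop
 endfacet
 facet normal 0.522 -0.829 -0.201
  outer loop
   vertex 4.6 2.2 2.9
   vertex 4.7 1.9 4.4
   vertex 2.5 1.0 2.4
  endloop
 endfacet
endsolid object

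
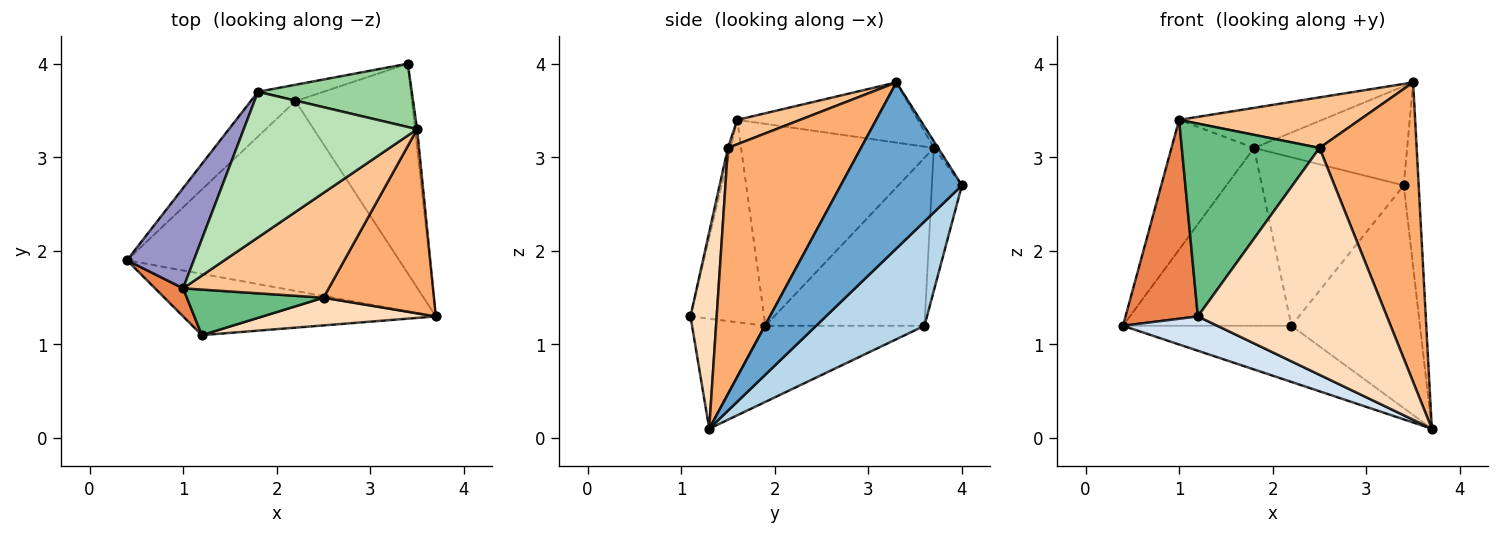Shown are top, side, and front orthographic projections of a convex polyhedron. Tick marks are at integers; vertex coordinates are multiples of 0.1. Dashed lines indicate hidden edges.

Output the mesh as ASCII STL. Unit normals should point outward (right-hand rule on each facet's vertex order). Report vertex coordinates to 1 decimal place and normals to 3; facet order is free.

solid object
 facet normal 0.992 0.122 -0.012
  outer loop
   vertex 3.5 3.3 3.8
   vertex 3.7 1.3 0.1
   vertex 3.4 4.0 2.7
  endloop
 endfacet
 facet normal -0.259 0.274 -0.926
  outer loop
   vertex 2.2 3.6 1.2
   vertex 3.7 1.3 0.1
   vertex 0.4 1.9 1.2
  endloop
 endfacet
 facet normal 0.523 0.621 -0.584
  outer loop
   vertex 2.2 3.6 1.2
   vertex 3.4 4.0 2.7
   vertex 3.7 1.3 0.1
  endloop
 endfacet
 facet normal -0.355 -0.457 -0.816
  outer loop
   vertex 1.2 1.1 1.3
   vertex 0.4 1.9 1.2
   vertex 3.7 1.3 0.1
  endloop
 endfacet
 facet normal -0.710 -0.697 0.098
  outer loop
   vertex 1.2 1.1 1.3
   vertex 1.0 1.6 3.4
   vertex 0.4 1.9 1.2
  endloop
 endfacet
 facet normal 0.759 -0.554 0.341
  outer loop
   vertex 2.5 1.5 3.1
   vertex 3.7 1.3 0.1
   vertex 3.5 3.3 3.8
  endloop
 endfacet
 facet normal 0.150 -0.429 0.891
  outer loop
   vertex 2.5 1.5 3.1
   vertex 3.5 3.3 3.8
   vertex 1.0 1.6 3.4
  endloop
 endfacet
 facet normal 0.136 -0.983 0.120
  outer loop
   vertex 2.5 1.5 3.1
   vertex 1.2 1.1 1.3
   vertex 3.7 1.3 0.1
  endloop
 endfacet
 facet normal -0.019 -0.973 0.230
  outer loop
   vertex 2.5 1.5 3.1
   vertex 1.0 1.6 3.4
   vertex 1.2 1.1 1.3
  endloop
 endfacet
 facet normal -0.023 0.842 0.538
  outer loop
   vertex 1.8 3.7 3.1
   vertex 3.5 3.3 3.8
   vertex 3.4 4.0 2.7
  endloop
 endfacet
 facet normal -0.317 0.252 0.914
  outer loop
   vertex 1.8 3.7 3.1
   vertex 1.0 1.6 3.4
   vertex 3.5 3.3 3.8
  endloop
 endfacet
 facet normal -0.206 0.974 -0.095
  outer loop
   vertex 1.8 3.7 3.1
   vertex 3.4 4.0 2.7
   vertex 2.2 3.6 1.2
  endloop
 endfacet
 facet normal -0.879 0.377 0.291
  outer loop
   vertex 1.8 3.7 3.1
   vertex 0.4 1.9 1.2
   vertex 1.0 1.6 3.4
  endloop
 endfacet
 facet normal -0.675 0.715 -0.180
  outer loop
   vertex 1.8 3.7 3.1
   vertex 2.2 3.6 1.2
   vertex 0.4 1.9 1.2
  endloop
 endfacet
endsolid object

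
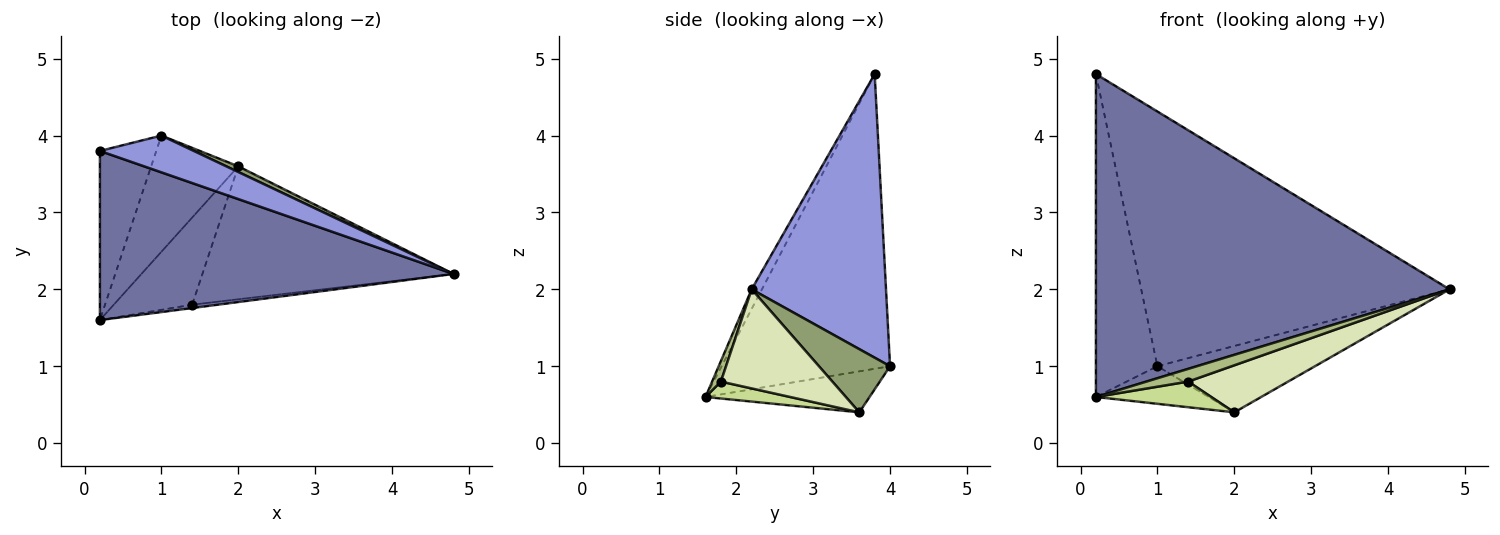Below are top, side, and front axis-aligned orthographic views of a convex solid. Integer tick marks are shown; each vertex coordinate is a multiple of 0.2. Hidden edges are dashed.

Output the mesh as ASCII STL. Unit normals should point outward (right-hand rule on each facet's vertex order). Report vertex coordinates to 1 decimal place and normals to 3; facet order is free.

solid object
 facet normal -0.026 -0.886 0.464
  outer loop
   vertex 0.2 3.8 4.8
   vertex 0.2 1.6 0.6
   vertex 4.8 2.2 2.0
  endloop
 endfacet
 facet normal -0.925 0.338 -0.177
  outer loop
   vertex 0.2 3.8 4.8
   vertex 1.0 4.0 1.0
   vertex 0.2 1.6 0.6
  endloop
 endfacet
 facet normal 0.396 0.909 0.131
  outer loop
   vertex 0.2 3.8 4.8
   vertex 4.8 2.2 2.0
   vertex 1.0 4.0 1.0
  endloop
 endfacet
 facet normal -0.409 0.281 -0.868
  outer loop
   vertex 2.0 3.6 0.4
   vertex 0.2 1.6 0.6
   vertex 1.0 4.0 1.0
  endloop
 endfacet
 facet normal 0.410 0.909 0.078
  outer loop
   vertex 2.0 3.6 0.4
   vertex 1.0 4.0 1.0
   vertex 4.8 2.2 2.0
  endloop
 endfacet
 facet normal 0.200 -0.948 -0.249
  outer loop
   vertex 1.4 1.8 0.8
   vertex 4.8 2.2 2.0
   vertex 0.2 1.6 0.6
  endloop
 endfacet
 facet normal 0.203 -0.276 -0.939
  outer loop
   vertex 1.4 1.8 0.8
   vertex 0.2 1.6 0.6
   vertex 2.0 3.6 0.4
  endloop
 endfacet
 facet normal 0.349 -0.313 -0.884
  outer loop
   vertex 1.4 1.8 0.8
   vertex 2.0 3.6 0.4
   vertex 4.8 2.2 2.0
  endloop
 endfacet
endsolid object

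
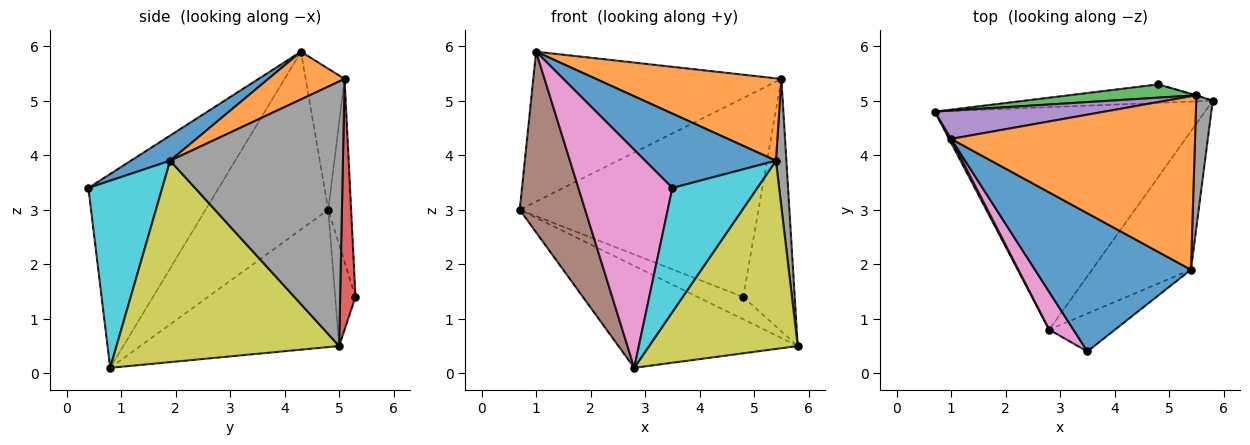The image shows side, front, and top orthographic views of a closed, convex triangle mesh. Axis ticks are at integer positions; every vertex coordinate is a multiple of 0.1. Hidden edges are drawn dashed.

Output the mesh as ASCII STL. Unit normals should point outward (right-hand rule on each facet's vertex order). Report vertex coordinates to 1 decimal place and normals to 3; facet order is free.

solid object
 facet normal -0.419 0.378 -0.825
  outer loop
   vertex 2.8 0.8 0.1
   vertex 0.7 4.8 3.0
   vertex 5.8 5.0 0.5
  endloop
 endfacet
 facet normal -0.324 0.729 -0.603
  outer loop
   vertex 4.8 5.3 1.4
   vertex 5.8 5.0 0.5
   vertex 0.7 4.8 3.0
  endloop
 endfacet
 facet normal -0.095 0.993 0.066
  outer loop
   vertex 4.8 5.3 1.4
   vertex 0.7 4.8 3.0
   vertex 5.5 5.1 5.4
  endloop
 endfacet
 facet normal 0.286 0.958 -0.002
  outer loop
   vertex 4.8 5.3 1.4
   vertex 5.5 5.1 5.4
   vertex 5.8 5.0 0.5
  endloop
 endfacet
 facet normal -0.152 0.971 0.183
  outer loop
   vertex 1.0 4.3 5.9
   vertex 5.5 5.1 5.4
   vertex 0.7 4.8 3.0
  endloop
 endfacet
 facet normal -0.882 -0.471 0.010
  outer loop
   vertex 1.0 4.3 5.9
   vertex 0.7 4.8 3.0
   vertex 2.8 0.8 0.1
  endloop
 endfacet
 facet normal -0.807 -0.582 0.101
  outer loop
   vertex 1.0 4.3 5.9
   vertex 2.8 0.8 0.1
   vertex 3.5 0.4 3.4
  endloop
 endfacet
 facet normal 0.996 -0.060 0.062
  outer loop
   vertex 5.4 1.9 3.9
   vertex 5.8 5.0 0.5
   vertex 5.5 5.1 5.4
  endloop
 endfacet
 facet normal 0.770 -0.514 -0.378
  outer loop
   vertex 5.4 1.9 3.9
   vertex 2.8 0.8 0.1
   vertex 5.8 5.0 0.5
  endloop
 endfacet
 facet normal 0.640 -0.735 -0.225
  outer loop
   vertex 5.4 1.9 3.9
   vertex 3.5 0.4 3.4
   vertex 2.8 0.8 0.1
  endloop
 endfacet
 facet normal 0.141 -0.469 0.872
  outer loop
   vertex 5.4 1.9 3.9
   vertex 1.0 4.3 5.9
   vertex 3.5 0.4 3.4
  endloop
 endfacet
 facet normal 0.174 -0.422 0.890
  outer loop
   vertex 5.4 1.9 3.9
   vertex 5.5 5.1 5.4
   vertex 1.0 4.3 5.9
  endloop
 endfacet
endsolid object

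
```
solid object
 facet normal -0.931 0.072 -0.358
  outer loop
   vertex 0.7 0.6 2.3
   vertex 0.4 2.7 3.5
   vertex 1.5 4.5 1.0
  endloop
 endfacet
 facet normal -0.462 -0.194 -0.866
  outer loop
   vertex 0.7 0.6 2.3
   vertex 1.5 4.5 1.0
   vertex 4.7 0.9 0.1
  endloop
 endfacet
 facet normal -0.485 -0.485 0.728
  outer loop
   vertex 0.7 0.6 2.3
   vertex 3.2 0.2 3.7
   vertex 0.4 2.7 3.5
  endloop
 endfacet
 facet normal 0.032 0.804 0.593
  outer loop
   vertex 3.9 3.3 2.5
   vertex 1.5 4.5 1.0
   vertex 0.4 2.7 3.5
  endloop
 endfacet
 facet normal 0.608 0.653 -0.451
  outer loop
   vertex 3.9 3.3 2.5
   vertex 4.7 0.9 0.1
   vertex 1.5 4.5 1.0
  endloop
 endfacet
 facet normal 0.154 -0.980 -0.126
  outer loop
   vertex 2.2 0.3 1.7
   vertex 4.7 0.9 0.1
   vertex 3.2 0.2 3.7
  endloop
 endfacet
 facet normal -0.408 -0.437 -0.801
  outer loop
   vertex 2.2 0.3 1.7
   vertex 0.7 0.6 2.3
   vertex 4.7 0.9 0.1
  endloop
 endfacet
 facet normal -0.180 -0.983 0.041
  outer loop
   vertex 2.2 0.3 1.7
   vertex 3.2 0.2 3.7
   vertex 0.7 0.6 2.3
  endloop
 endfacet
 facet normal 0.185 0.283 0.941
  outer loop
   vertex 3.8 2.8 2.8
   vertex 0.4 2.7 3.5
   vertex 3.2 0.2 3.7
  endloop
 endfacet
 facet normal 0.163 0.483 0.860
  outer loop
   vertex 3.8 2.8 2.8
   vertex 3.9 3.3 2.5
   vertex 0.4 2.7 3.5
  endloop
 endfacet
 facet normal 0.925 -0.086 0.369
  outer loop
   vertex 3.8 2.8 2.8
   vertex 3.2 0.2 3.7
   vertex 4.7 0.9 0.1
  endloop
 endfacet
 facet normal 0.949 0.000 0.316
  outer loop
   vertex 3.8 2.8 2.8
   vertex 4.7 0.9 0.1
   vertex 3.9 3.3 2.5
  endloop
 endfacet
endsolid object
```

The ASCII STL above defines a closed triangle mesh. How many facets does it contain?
12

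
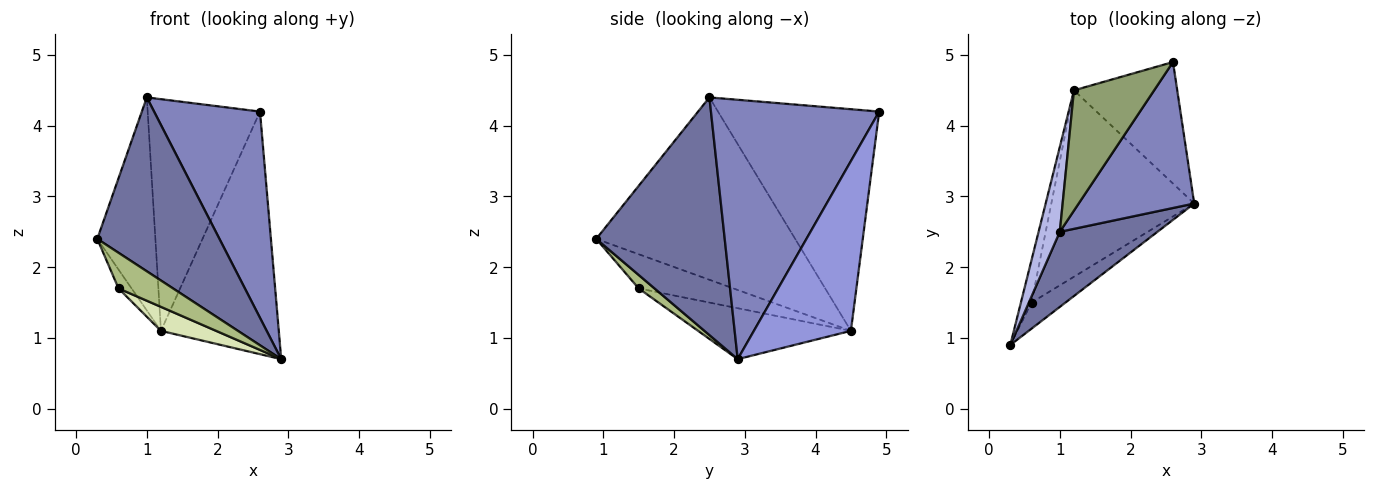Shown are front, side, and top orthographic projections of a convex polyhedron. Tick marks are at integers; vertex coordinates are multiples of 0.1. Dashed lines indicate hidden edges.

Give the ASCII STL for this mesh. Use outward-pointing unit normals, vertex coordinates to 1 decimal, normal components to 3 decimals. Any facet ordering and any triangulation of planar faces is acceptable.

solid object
 facet normal 0.695 -0.660 0.285
  outer loop
   vertex 1.0 2.5 4.4
   vertex 0.3 0.9 2.4
   vertex 2.9 2.9 0.7
  endloop
 endfacet
 facet normal 0.792 -0.499 0.353
  outer loop
   vertex 1.0 2.5 4.4
   vertex 2.9 2.9 0.7
   vertex 2.6 4.9 4.2
  endloop
 endfacet
 facet normal 0.593 0.720 -0.361
  outer loop
   vertex 1.2 4.5 1.1
   vertex 2.6 4.9 4.2
   vertex 2.9 2.9 0.7
  endloop
 endfacet
 facet normal -0.954 0.279 0.111
  outer loop
   vertex 1.2 4.5 1.1
   vertex 0.3 0.9 2.4
   vertex 1.0 2.5 4.4
  endloop
 endfacet
 facet normal -0.787 0.548 0.284
  outer loop
   vertex 1.2 4.5 1.1
   vertex 1.0 2.5 4.4
   vertex 2.6 4.9 4.2
  endloop
 endfacet
 facet normal 0.228 -0.785 -0.576
  outer loop
   vertex 0.6 1.5 1.7
   vertex 2.9 2.9 0.7
   vertex 0.3 0.9 2.4
  endloop
 endfacet
 facet normal -0.947 0.131 -0.294
  outer loop
   vertex 0.6 1.5 1.7
   vertex 0.3 0.9 2.4
   vertex 1.2 4.5 1.1
  endloop
 endfacet
 facet normal -0.333 -0.120 -0.935
  outer loop
   vertex 0.6 1.5 1.7
   vertex 1.2 4.5 1.1
   vertex 2.9 2.9 0.7
  endloop
 endfacet
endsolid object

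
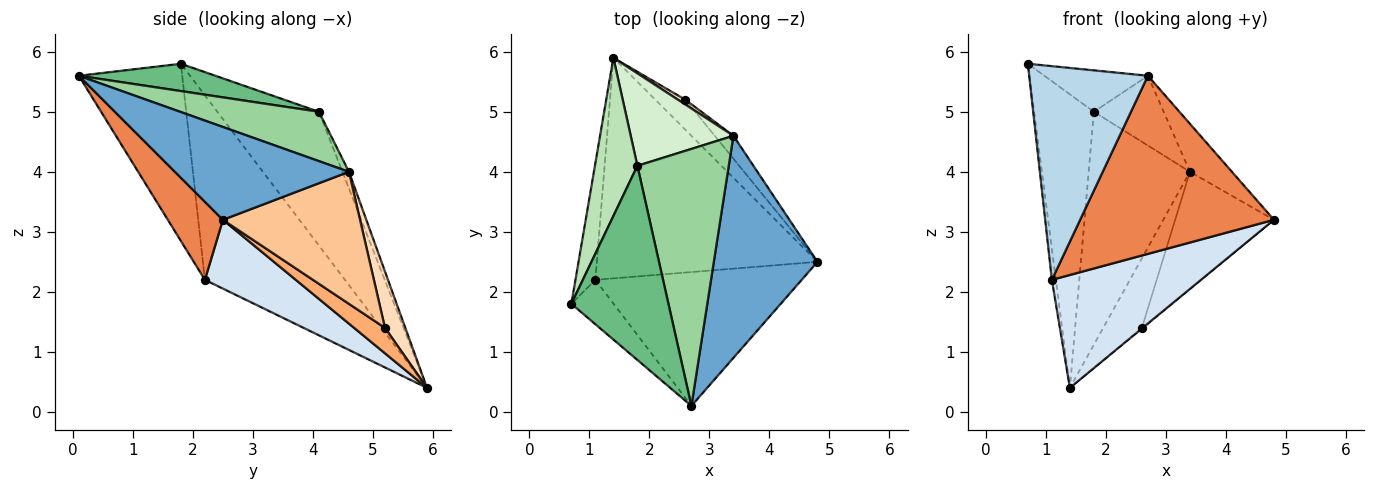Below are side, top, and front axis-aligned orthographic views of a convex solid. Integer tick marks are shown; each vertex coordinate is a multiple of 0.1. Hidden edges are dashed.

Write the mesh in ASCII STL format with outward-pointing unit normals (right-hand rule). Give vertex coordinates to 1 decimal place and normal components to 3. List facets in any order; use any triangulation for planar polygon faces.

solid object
 facet normal 0.659 0.159 0.735
  outer loop
   vertex 3.4 4.6 4.0
   vertex 2.7 0.1 5.6
   vertex 4.8 2.5 3.2
  endloop
 endfacet
 facet normal -0.994 0.028 -0.107
  outer loop
   vertex 1.1 2.2 2.2
   vertex 0.7 1.8 5.8
   vertex 1.4 5.9 0.4
  endloop
 endfacet
 facet normal -0.649 -0.745 -0.155
  outer loop
   vertex 1.1 2.2 2.2
   vertex 2.7 0.1 5.6
   vertex 0.7 1.8 5.8
  endloop
 endfacet
 facet normal 0.267 -0.439 -0.858
  outer loop
   vertex 1.1 2.2 2.2
   vertex 1.4 5.9 0.4
   vertex 4.8 2.5 3.2
  endloop
 endfacet
 facet normal 0.222 -0.780 -0.586
  outer loop
   vertex 1.1 2.2 2.2
   vertex 4.8 2.5 3.2
   vertex 2.7 0.1 5.6
  endloop
 endfacet
 facet normal 0.646 0.018 -0.763
  outer loop
   vertex 2.6 5.2 1.4
   vertex 4.8 2.5 3.2
   vertex 1.4 5.9 0.4
  endloop
 endfacet
 facet normal 0.806 0.581 -0.114
  outer loop
   vertex 2.6 5.2 1.4
   vertex 3.4 4.6 4.0
   vertex 4.8 2.5 3.2
  endloop
 endfacet
 facet normal 0.465 0.883 0.061
  outer loop
   vertex 2.6 5.2 1.4
   vertex 1.4 5.9 0.4
   vertex 3.4 4.6 4.0
  endloop
 endfacet
 facet normal 0.265 0.201 0.943
  outer loop
   vertex 1.8 4.1 5.0
   vertex 0.7 1.8 5.8
   vertex 2.7 0.1 5.6
  endloop
 endfacet
 facet normal 0.462 0.232 0.856
  outer loop
   vertex 1.8 4.1 5.0
   vertex 2.7 0.1 5.6
   vertex 3.4 4.6 4.0
  endloop
 endfacet
 facet normal -0.831 0.489 0.264
  outer loop
   vertex 1.8 4.1 5.0
   vertex 1.4 5.9 0.4
   vertex 0.7 1.8 5.8
  endloop
 endfacet
 facet normal -0.060 0.928 0.368
  outer loop
   vertex 1.8 4.1 5.0
   vertex 3.4 4.6 4.0
   vertex 1.4 5.9 0.4
  endloop
 endfacet
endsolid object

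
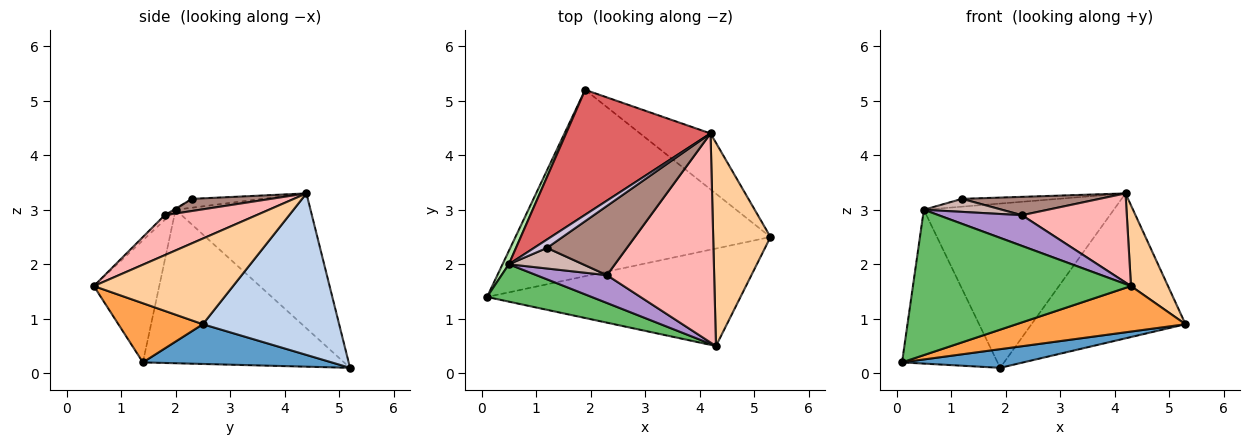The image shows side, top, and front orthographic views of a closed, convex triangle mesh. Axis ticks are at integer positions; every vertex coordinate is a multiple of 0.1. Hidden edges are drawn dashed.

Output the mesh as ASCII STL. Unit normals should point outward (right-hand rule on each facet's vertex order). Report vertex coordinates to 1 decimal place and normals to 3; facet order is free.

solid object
 facet normal 0.153 -0.098 -0.983
  outer loop
   vertex 1.9 5.2 0.1
   vertex 5.3 2.5 0.9
   vertex 0.1 1.4 0.2
  endloop
 endfacet
 facet normal 0.637 0.719 -0.278
  outer loop
   vertex 4.2 4.4 3.3
   vertex 5.3 2.5 0.9
   vertex 1.9 5.2 0.1
  endloop
 endfacet
 facet normal 0.207 -0.414 -0.887
  outer loop
   vertex 4.3 0.5 1.6
   vertex 0.1 1.4 0.2
   vertex 5.3 2.5 0.9
  endloop
 endfacet
 facet normal 0.812 -0.216 0.543
  outer loop
   vertex 4.3 0.5 1.6
   vertex 5.3 2.5 0.9
   vertex 4.2 4.4 3.3
  endloop
 endfacet
 facet normal -0.279 -0.930 0.239
  outer loop
   vertex 0.5 2.0 3.0
   vertex 0.1 1.4 0.2
   vertex 4.3 0.5 1.6
  endloop
 endfacet
 facet normal -0.903 0.429 0.037
  outer loop
   vertex 0.5 2.0 3.0
   vertex 1.9 5.2 0.1
   vertex 0.1 1.4 0.2
  endloop
 endfacet
 facet normal -0.492 0.693 0.527
  outer loop
   vertex 0.5 2.0 3.0
   vertex 4.2 4.4 3.3
   vertex 1.9 5.2 0.1
  endloop
 endfacet
 facet normal 0.324 -0.371 0.870
  outer loop
   vertex 2.3 1.8 2.9
   vertex 4.3 0.5 1.6
   vertex 4.2 4.4 3.3
  endloop
 endfacet
 facet normal -0.045 -0.740 0.671
  outer loop
   vertex 2.3 1.8 2.9
   vertex 0.5 2.0 3.0
   vertex 4.3 0.5 1.6
  endloop
 endfacet
 facet normal -0.448 0.609 0.655
  outer loop
   vertex 1.2 2.3 3.2
   vertex 4.2 4.4 3.3
   vertex 0.5 2.0 3.0
  endloop
 endfacet
 facet normal 0.146 -0.254 0.956
  outer loop
   vertex 1.2 2.3 3.2
   vertex 2.3 1.8 2.9
   vertex 4.2 4.4 3.3
  endloop
 endfacet
 facet normal -0.012 -0.534 0.845
  outer loop
   vertex 1.2 2.3 3.2
   vertex 0.5 2.0 3.0
   vertex 2.3 1.8 2.9
  endloop
 endfacet
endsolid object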